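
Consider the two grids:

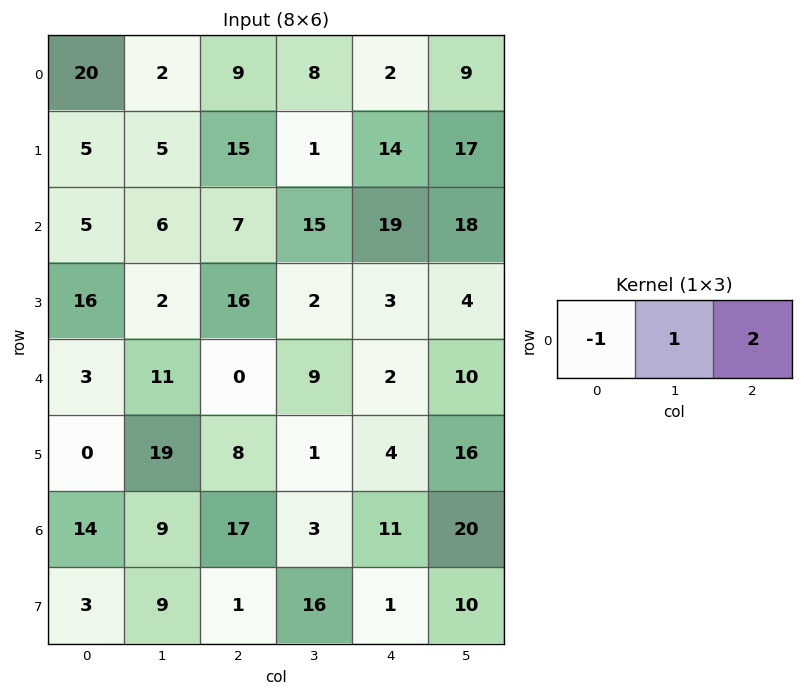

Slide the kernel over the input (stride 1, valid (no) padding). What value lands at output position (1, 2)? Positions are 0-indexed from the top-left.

14

The receptive field on the input at this output position is [15 1 14]. Elementwise product with the kernel and sum: 15·-1 + 1·1 + 14·2.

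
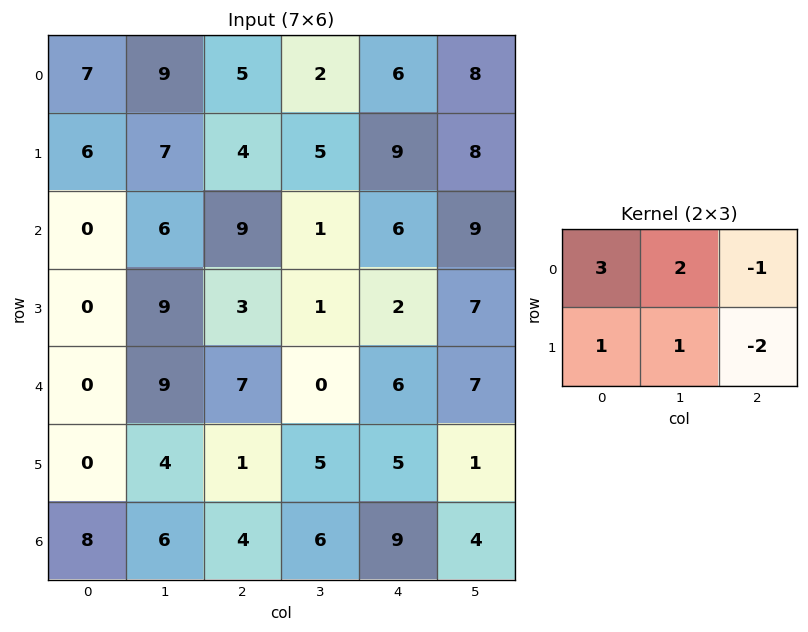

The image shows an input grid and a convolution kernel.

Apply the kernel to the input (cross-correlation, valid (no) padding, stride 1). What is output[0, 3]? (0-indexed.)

The receptive field on the input at this output position is [2 6 8 / 5 9 8]. Elementwise product with the kernel and sum: 2·3 + 6·2 + 8·-1 + 5·1 + 9·1 + 8·-2.

8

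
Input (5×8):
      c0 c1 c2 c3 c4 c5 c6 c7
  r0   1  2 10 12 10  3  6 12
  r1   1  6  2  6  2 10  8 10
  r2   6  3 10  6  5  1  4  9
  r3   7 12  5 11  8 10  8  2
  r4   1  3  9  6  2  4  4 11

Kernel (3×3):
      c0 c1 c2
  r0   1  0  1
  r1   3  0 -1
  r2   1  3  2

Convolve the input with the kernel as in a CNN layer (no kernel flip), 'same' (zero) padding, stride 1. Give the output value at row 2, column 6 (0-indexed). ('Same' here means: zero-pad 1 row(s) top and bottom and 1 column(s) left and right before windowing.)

The receptive field on the zero-padded input at this output position is [10 8 10 / 1 4 9 / 10 8 2]. Elementwise product with the kernel and sum: 10·1 + 10·1 + 1·3 + 9·-1 + 10·1 + 8·3 + 2·2.

52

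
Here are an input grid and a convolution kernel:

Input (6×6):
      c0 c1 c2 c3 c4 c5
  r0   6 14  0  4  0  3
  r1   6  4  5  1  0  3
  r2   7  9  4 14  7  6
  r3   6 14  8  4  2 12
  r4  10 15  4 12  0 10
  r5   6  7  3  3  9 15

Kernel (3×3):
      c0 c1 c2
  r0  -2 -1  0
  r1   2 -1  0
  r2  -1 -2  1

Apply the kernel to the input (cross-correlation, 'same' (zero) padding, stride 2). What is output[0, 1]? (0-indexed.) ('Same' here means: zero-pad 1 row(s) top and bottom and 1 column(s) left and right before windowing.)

15

The receptive field on the zero-padded input at this output position is [0 0 0 / 14 0 4 / 4 5 1]. Elementwise product with the kernel and sum: 0·-2 + 0·-1 + 14·2 + 0·-1 + 4·-1 + 5·-2 + 1·1.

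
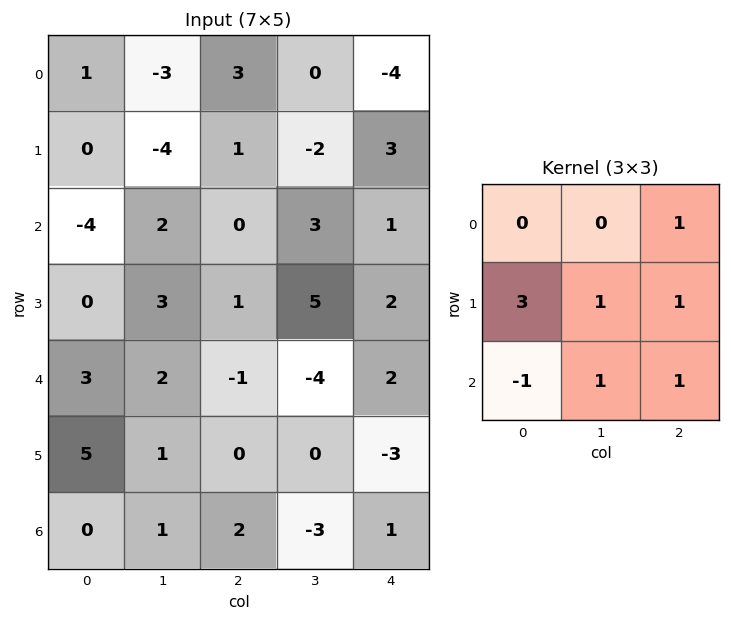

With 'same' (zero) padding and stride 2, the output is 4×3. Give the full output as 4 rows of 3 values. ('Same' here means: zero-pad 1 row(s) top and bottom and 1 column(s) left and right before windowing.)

Output[0,0]: The receptive field on the zero-padded input at this output position is [0 0 0 / 0 1 -3 / 0 0 -4]. Elementwise product with the kernel and sum: 0·1 + 0·3 + 1·1 + -3·1 + 0·-1 + 0·1 + -4·1.
Output[0,1]: The receptive field on the zero-padded input at this output position is [0 0 0 / -3 3 0 / -4 1 -2]. Elementwise product with the kernel and sum: 0·1 + -3·3 + 3·1 + 0·1 + -4·-1 + 1·1 + -2·1.

-6 -3 1
-3 10 7
14 5 -13
2 2 -8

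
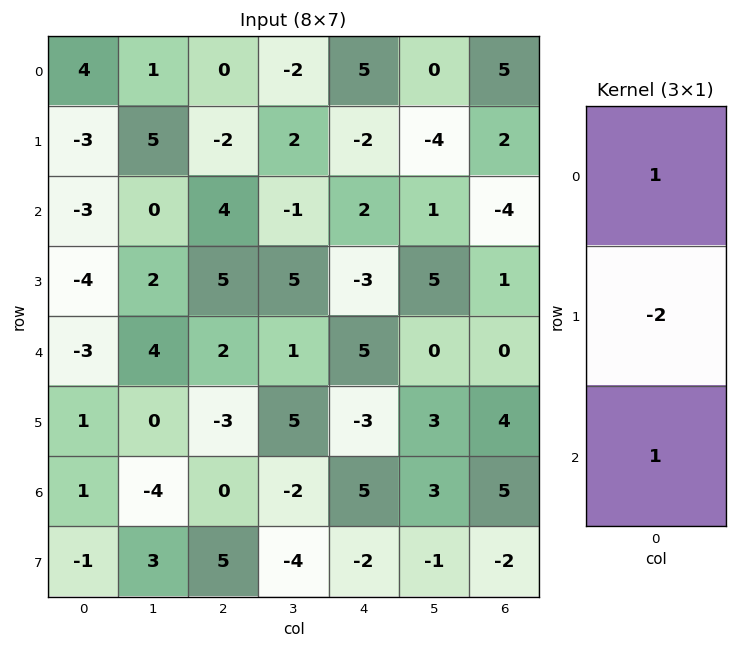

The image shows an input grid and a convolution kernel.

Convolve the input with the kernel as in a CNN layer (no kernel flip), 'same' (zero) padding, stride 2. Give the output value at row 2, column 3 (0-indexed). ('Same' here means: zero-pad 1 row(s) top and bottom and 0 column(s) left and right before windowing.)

5

The receptive field on the zero-padded input at this output position is [1 / 0 / 4]. Elementwise product with the kernel and sum: 1·1 + 0·-2 + 4·1.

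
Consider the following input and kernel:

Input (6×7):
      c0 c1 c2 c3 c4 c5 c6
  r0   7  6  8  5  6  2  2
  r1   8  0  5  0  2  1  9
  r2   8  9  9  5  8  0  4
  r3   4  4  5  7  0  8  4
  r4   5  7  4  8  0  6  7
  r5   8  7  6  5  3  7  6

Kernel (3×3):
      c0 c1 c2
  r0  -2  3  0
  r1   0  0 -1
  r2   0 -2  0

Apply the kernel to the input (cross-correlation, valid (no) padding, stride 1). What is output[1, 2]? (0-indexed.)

-32

The receptive field on the input at this output position is [5 0 2 / 9 5 8 / 5 7 0]. Elementwise product with the kernel and sum: 5·-2 + 0·3 + 8·-1 + 7·-2.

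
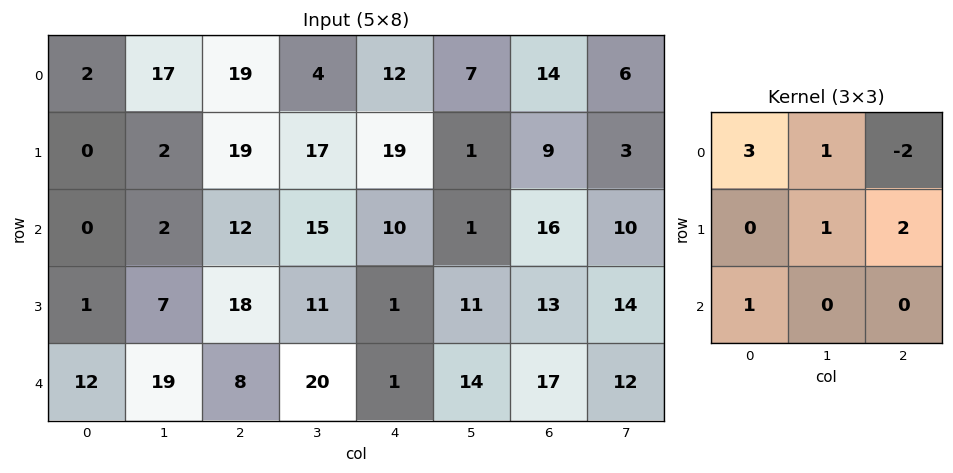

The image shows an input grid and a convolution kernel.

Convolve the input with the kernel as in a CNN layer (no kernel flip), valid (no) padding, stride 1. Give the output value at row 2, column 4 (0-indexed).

37

The receptive field on the input at this output position is [10 1 16 / 1 11 13 / 1 14 17]. Elementwise product with the kernel and sum: 10·3 + 1·1 + 16·-2 + 11·1 + 13·2 + 1·1.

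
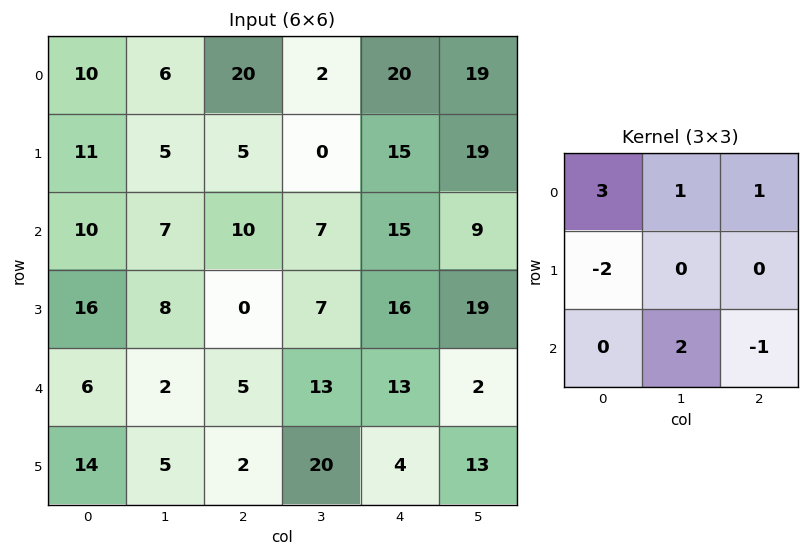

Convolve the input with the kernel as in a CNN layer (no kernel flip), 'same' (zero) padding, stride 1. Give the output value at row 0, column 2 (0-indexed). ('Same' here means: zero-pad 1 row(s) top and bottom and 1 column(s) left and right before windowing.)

-2

The receptive field on the zero-padded input at this output position is [0 0 0 / 6 20 2 / 5 5 0]. Elementwise product with the kernel and sum: 0·3 + 0·1 + 0·1 + 6·-2 + 5·2 + 0·-1.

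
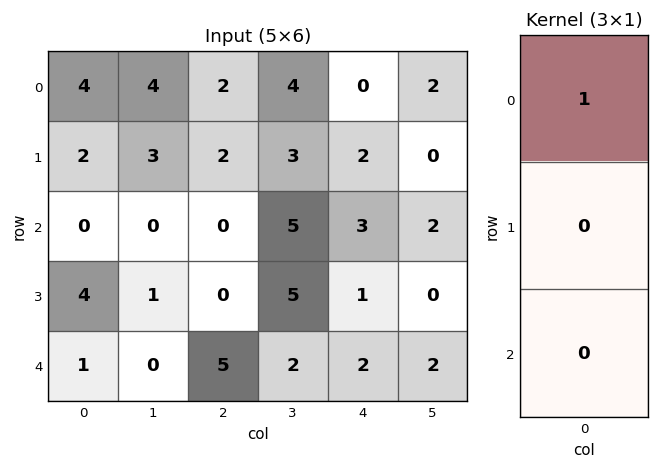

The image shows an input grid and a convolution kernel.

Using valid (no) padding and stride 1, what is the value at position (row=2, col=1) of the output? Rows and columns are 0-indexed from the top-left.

0

The receptive field on the input at this output position is [0 / 1 / 0]. Elementwise product with the kernel and sum: 0·1.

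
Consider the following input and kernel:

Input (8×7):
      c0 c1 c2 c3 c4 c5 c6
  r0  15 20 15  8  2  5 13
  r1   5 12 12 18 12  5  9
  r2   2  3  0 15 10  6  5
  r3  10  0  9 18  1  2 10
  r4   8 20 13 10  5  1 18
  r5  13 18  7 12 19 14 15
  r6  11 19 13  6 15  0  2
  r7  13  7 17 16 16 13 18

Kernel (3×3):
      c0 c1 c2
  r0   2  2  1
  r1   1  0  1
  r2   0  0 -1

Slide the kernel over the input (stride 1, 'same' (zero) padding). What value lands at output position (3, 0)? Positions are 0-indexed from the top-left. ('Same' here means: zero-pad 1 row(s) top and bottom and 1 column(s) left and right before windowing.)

-13

The receptive field on the zero-padded input at this output position is [0 2 3 / 0 10 0 / 0 8 20]. Elementwise product with the kernel and sum: 0·2 + 2·2 + 3·1 + 0·1 + 0·1 + 20·-1.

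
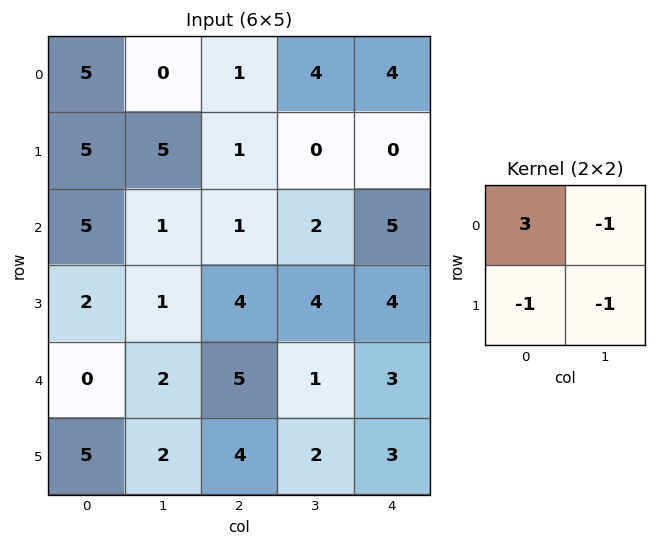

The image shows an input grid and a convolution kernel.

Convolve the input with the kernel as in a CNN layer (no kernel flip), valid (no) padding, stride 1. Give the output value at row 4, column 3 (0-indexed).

The receptive field on the input at this output position is [1 3 / 2 3]. Elementwise product with the kernel and sum: 1·3 + 3·-1 + 2·-1 + 3·-1.

-5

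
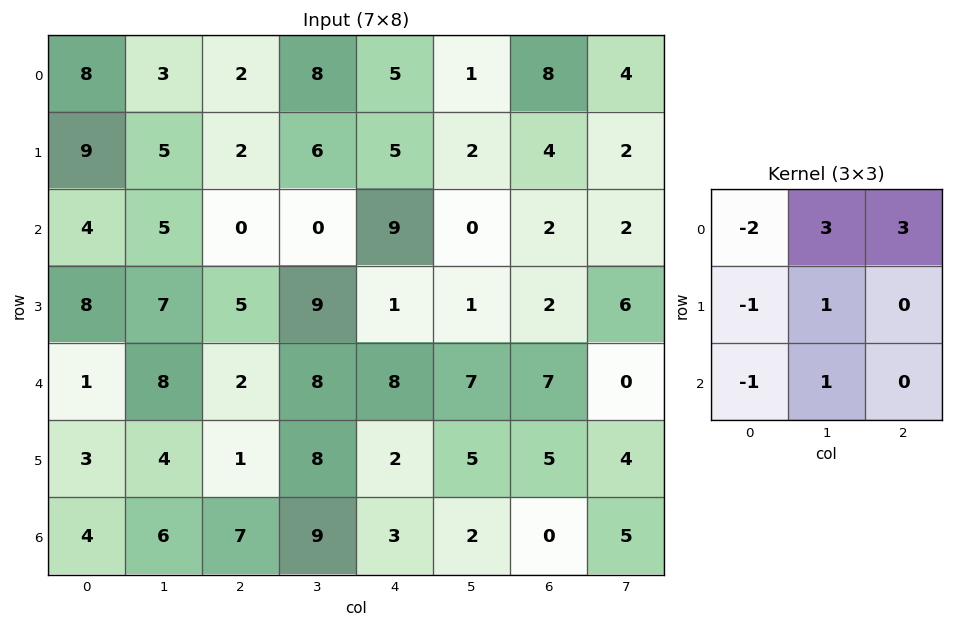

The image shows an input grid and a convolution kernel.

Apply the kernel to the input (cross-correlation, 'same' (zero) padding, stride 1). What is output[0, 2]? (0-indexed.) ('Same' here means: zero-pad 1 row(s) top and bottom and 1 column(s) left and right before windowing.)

The receptive field on the zero-padded input at this output position is [0 0 0 / 3 2 8 / 5 2 6]. Elementwise product with the kernel and sum: 0·-2 + 0·3 + 0·3 + 3·-1 + 2·1 + 5·-1 + 2·1.

-4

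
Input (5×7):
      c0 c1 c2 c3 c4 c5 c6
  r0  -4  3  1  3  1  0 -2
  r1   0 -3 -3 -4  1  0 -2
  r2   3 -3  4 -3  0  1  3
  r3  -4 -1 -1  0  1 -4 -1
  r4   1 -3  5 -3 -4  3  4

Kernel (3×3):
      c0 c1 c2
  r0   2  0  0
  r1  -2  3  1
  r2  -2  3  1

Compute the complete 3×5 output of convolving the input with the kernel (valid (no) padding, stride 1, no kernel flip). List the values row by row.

-31 14 -20 24 4
-7 8 -20 -2 -7
4 11 -12 -10 6

Output[0,0]: The receptive field on the input at this output position is [-4 3 1 / 0 -3 -3 / 3 -3 4]. Elementwise product with the kernel and sum: -4·2 + 0·-2 + -3·3 + -3·1 + 3·-2 + -3·3 + 4·1.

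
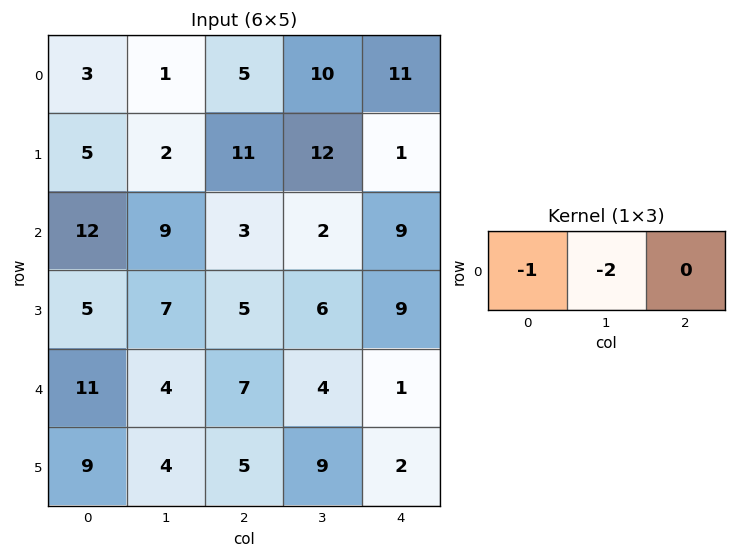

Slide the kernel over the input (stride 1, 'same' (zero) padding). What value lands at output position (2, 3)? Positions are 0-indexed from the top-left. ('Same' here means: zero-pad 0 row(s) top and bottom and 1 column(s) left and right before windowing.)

The receptive field on the zero-padded input at this output position is [3 2 9]. Elementwise product with the kernel and sum: 3·-1 + 2·-2.

-7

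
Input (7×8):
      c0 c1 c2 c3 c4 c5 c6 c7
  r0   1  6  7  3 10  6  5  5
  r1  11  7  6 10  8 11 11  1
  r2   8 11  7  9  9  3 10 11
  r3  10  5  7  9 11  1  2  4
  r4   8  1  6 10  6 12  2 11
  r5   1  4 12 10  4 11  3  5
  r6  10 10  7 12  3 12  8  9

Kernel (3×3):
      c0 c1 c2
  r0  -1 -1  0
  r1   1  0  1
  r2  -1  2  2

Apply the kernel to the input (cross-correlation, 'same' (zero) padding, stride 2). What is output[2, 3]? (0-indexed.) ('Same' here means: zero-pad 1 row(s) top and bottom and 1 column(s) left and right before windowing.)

The receptive field on the zero-padded input at this output position is [1 2 4 / 12 2 11 / 11 3 5]. Elementwise product with the kernel and sum: 1·-1 + 2·-1 + 12·1 + 11·1 + 11·-1 + 3·2 + 5·2.

25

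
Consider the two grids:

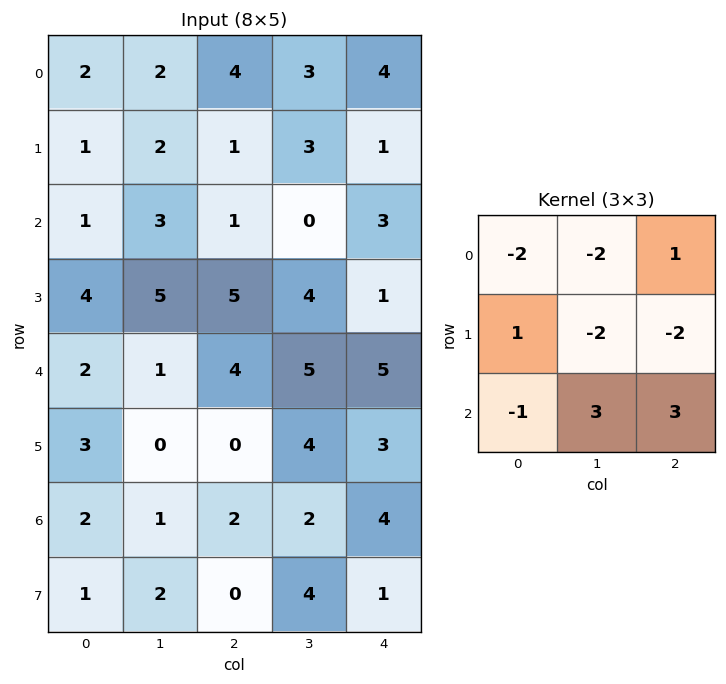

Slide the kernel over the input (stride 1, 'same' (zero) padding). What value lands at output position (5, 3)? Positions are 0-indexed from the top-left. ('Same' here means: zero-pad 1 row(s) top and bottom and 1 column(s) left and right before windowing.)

The receptive field on the zero-padded input at this output position is [4 5 5 / 0 4 3 / 2 2 4]. Elementwise product with the kernel and sum: 4·-2 + 5·-2 + 5·1 + 0·1 + 4·-2 + 3·-2 + 2·-1 + 2·3 + 4·3.

-11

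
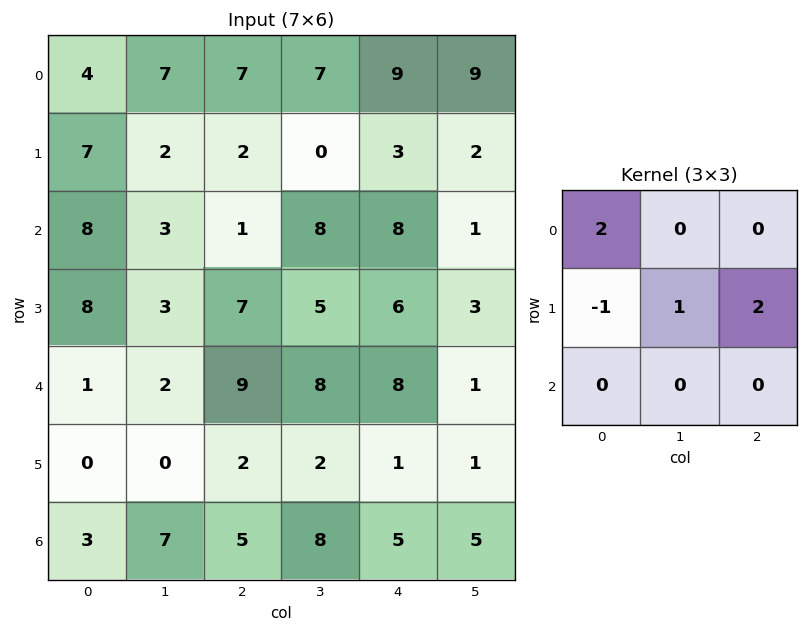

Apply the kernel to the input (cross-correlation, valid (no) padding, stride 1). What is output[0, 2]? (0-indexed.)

18

The receptive field on the input at this output position is [7 7 9 / 2 0 3 / 1 8 8]. Elementwise product with the kernel and sum: 7·2 + 2·-1 + 0·1 + 3·2.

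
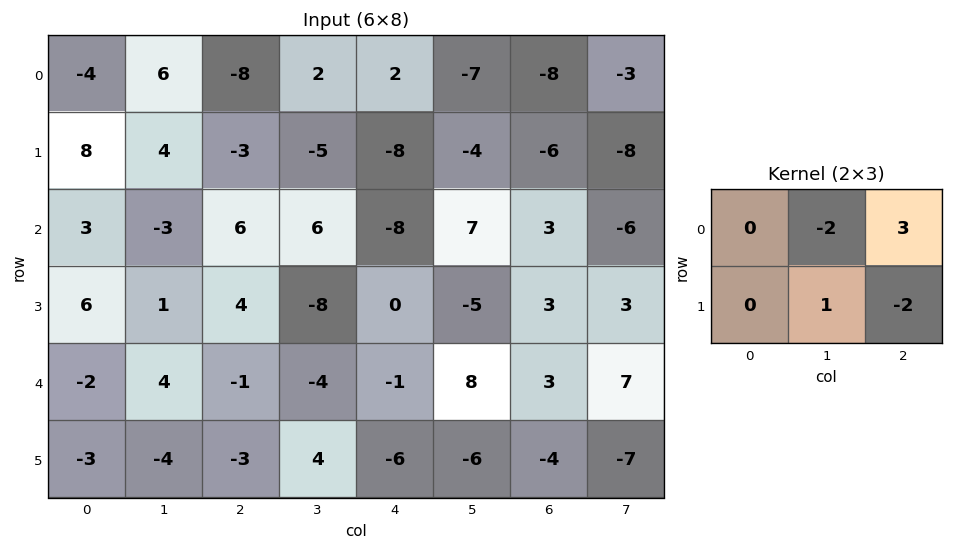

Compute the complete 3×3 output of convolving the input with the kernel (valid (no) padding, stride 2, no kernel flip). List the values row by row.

-26 13 -2
17 -44 -16
-9 21 -5

Output[0,0]: The receptive field on the input at this output position is [-4 6 -8 / 8 4 -3]. Elementwise product with the kernel and sum: 6·-2 + -8·3 + 4·1 + -3·-2.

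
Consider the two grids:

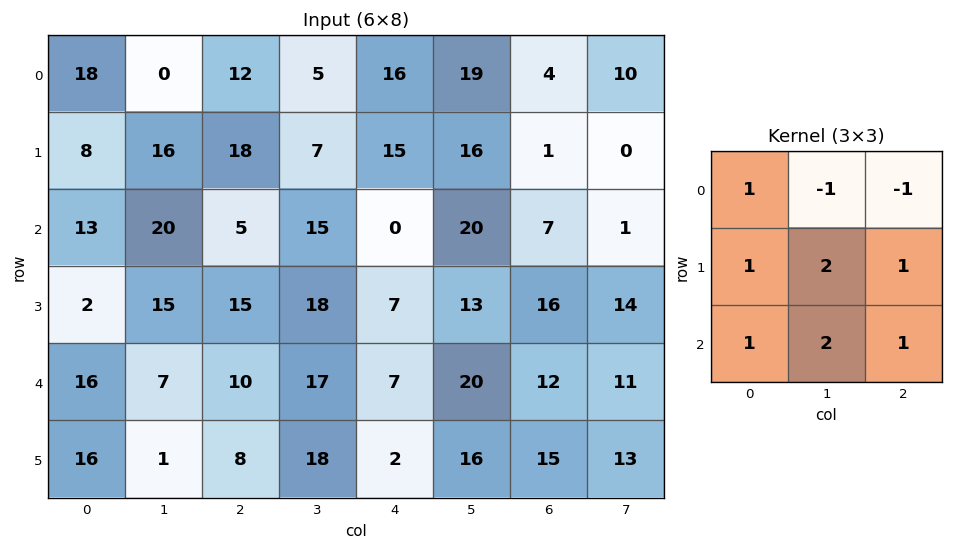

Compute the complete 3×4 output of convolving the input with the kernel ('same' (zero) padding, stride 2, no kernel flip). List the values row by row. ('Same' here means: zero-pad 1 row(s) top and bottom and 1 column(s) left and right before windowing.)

Output[0,0]: The receptive field on the zero-padded input at this output position is [0 0 0 / 0 18 0 / 0 8 16]. Elementwise product with the kernel and sum: 0·1 + 0·-1 + 0·-1 + 0·1 + 18·2 + 0·1 + 0·1 + 8·2 + 16·1.

68 88 109 55
41 99 56 109
55 61 87 97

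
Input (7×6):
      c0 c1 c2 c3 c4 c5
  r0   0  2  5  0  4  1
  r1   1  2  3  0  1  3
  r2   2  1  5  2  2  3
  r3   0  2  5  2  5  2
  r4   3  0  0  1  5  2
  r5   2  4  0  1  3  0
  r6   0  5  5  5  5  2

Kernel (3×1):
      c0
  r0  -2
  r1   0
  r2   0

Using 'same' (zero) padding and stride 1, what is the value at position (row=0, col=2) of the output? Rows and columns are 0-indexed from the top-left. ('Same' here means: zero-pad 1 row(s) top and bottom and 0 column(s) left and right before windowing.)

The receptive field on the zero-padded input at this output position is [0 / 5 / 3]. Elementwise product with the kernel and sum: 0·-2.

0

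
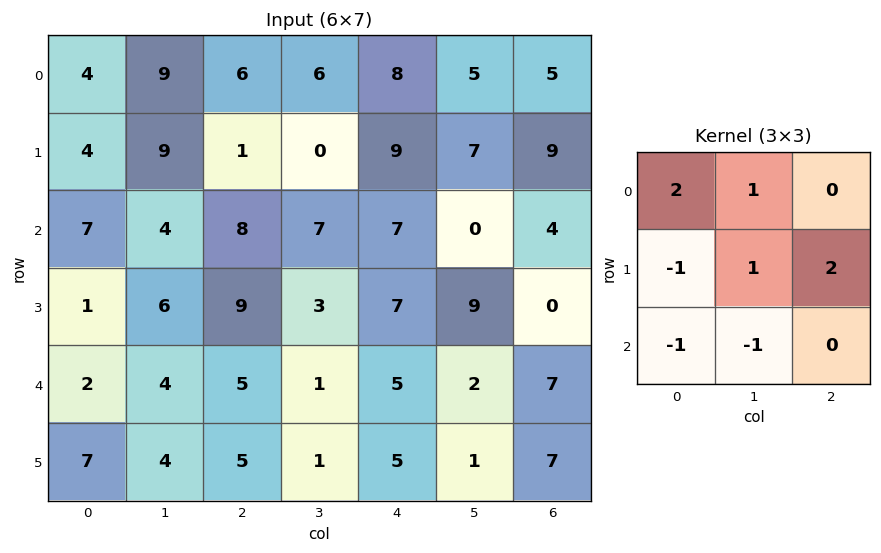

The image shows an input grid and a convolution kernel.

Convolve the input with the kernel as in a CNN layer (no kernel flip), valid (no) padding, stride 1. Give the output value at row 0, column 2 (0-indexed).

20

The receptive field on the input at this output position is [6 6 8 / 1 0 9 / 8 7 7]. Elementwise product with the kernel and sum: 6·2 + 6·1 + 1·-1 + 0·1 + 9·2 + 8·-1 + 7·-1.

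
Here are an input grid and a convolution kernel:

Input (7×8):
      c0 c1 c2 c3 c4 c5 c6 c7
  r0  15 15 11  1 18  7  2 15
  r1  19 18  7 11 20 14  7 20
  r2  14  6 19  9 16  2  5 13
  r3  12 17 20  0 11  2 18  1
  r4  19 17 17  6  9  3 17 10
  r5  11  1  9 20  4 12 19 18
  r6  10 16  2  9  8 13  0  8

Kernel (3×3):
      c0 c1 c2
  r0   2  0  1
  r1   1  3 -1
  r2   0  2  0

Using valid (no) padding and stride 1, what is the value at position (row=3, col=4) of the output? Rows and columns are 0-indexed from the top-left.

The receptive field on the input at this output position is [11 2 18 / 9 3 17 / 4 12 19]. Elementwise product with the kernel and sum: 11·2 + 18·1 + 9·1 + 3·3 + 17·-1 + 12·2.

65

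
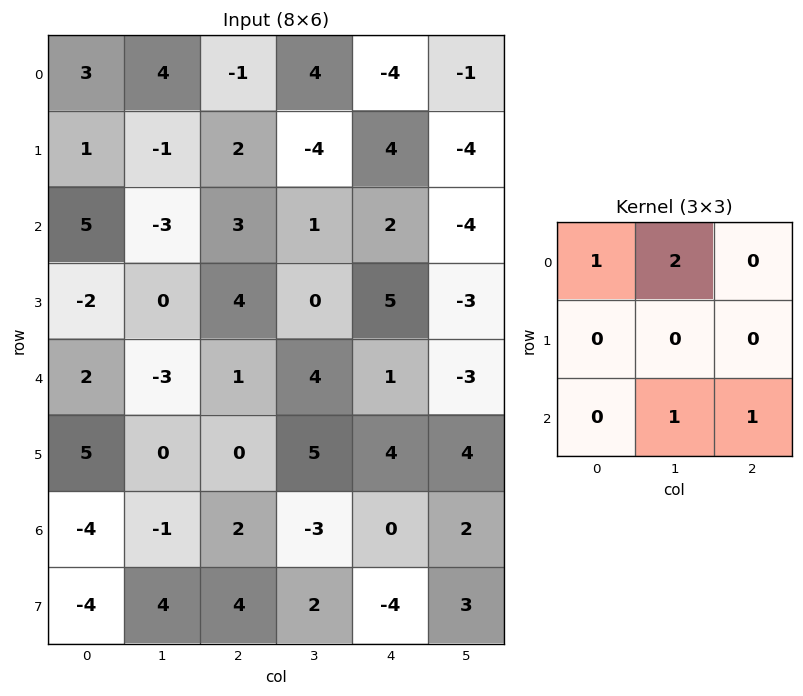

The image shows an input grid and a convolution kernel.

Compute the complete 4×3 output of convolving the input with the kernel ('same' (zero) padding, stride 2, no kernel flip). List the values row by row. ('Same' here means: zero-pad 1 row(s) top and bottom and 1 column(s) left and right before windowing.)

Output[0,0]: The receptive field on the zero-padded input at this output position is [0 0 0 / 0 3 4 / 0 1 -1]. Elementwise product with the kernel and sum: 0·1 + 0·2 + 1·1 + -1·1.

0 -2 0
0 7 6
1 13 18
10 6 12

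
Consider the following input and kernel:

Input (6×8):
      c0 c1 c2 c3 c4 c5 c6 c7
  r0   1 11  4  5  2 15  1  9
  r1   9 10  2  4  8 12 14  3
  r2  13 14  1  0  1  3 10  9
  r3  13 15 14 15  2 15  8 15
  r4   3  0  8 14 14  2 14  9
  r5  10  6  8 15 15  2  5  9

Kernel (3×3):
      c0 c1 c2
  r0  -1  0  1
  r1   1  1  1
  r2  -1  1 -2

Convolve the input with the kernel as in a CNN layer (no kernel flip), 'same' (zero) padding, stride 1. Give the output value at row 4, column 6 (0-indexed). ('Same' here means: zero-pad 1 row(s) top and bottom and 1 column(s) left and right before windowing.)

The receptive field on the zero-padded input at this output position is [15 8 15 / 2 14 9 / 2 5 9]. Elementwise product with the kernel and sum: 15·-1 + 15·1 + 2·1 + 14·1 + 9·1 + 2·-1 + 5·1 + 9·-2.

10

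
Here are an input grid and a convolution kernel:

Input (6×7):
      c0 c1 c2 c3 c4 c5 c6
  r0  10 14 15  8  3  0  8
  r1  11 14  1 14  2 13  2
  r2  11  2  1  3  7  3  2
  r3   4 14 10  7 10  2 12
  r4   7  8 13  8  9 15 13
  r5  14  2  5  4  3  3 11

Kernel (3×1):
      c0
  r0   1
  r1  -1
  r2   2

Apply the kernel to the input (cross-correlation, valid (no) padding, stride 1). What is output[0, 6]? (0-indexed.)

The receptive field on the input at this output position is [8 / 2 / 2]. Elementwise product with the kernel and sum: 8·1 + 2·-1 + 2·2.

10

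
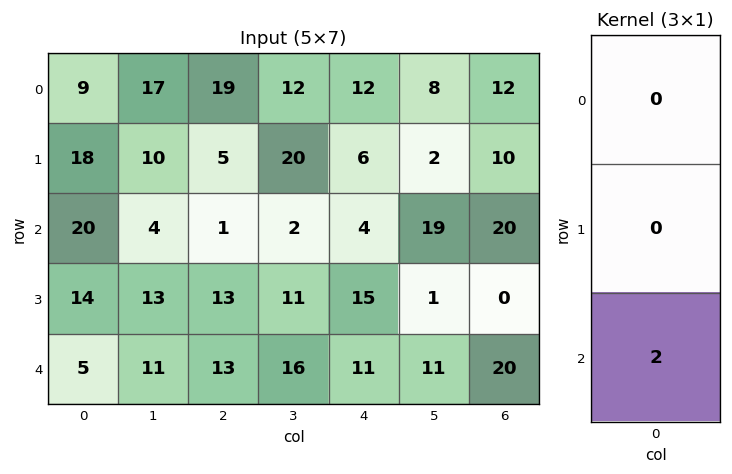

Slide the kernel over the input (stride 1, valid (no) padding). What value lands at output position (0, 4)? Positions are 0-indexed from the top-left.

8

The receptive field on the input at this output position is [12 / 6 / 4]. Elementwise product with the kernel and sum: 4·2.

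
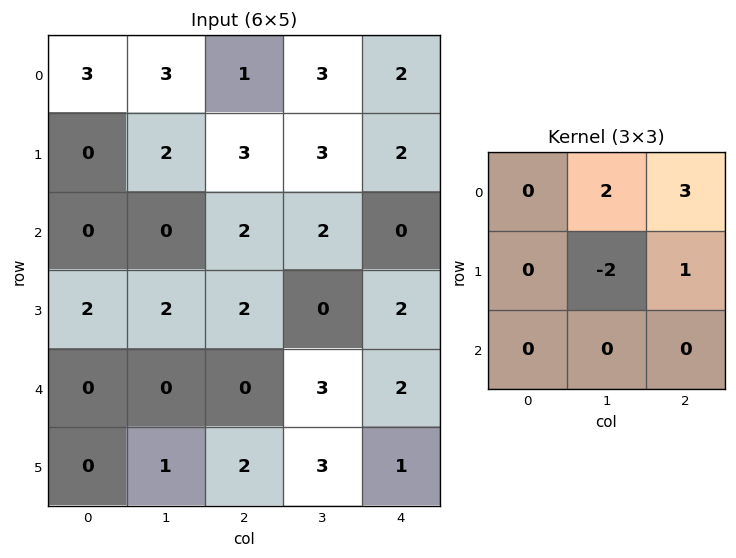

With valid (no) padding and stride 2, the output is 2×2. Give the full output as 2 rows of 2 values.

8 8
4 6

Output[0,0]: The receptive field on the input at this output position is [3 3 1 / 0 2 3 / 0 0 2]. Elementwise product with the kernel and sum: 3·2 + 1·3 + 2·-2 + 3·1.
Output[0,1]: The receptive field on the input at this output position is [1 3 2 / 3 3 2 / 2 2 0]. Elementwise product with the kernel and sum: 3·2 + 2·3 + 3·-2 + 2·1.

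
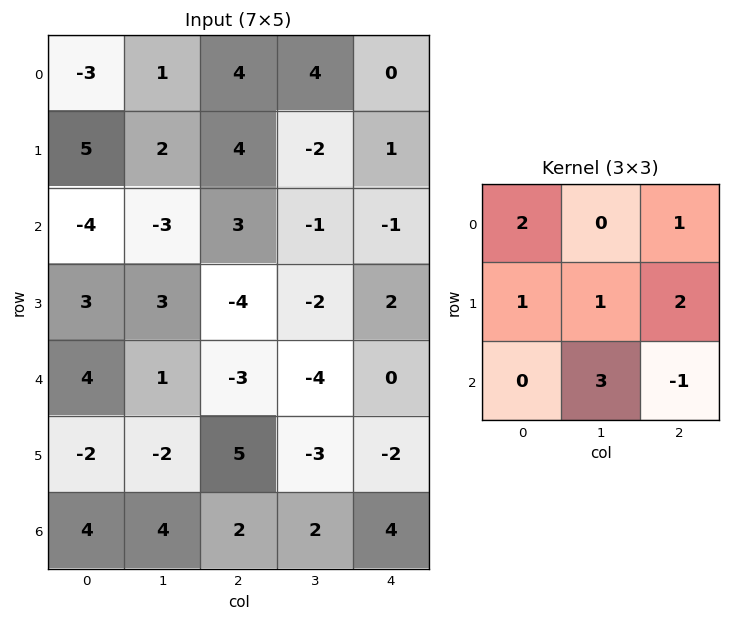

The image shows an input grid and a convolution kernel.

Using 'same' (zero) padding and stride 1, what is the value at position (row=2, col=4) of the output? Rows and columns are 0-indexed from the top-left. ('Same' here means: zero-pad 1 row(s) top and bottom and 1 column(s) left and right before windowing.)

The receptive field on the zero-padded input at this output position is [-2 1 0 / -1 -1 0 / -2 2 0]. Elementwise product with the kernel and sum: -2·2 + 0·1 + -1·1 + -1·1 + 0·2 + 2·3 + 0·-1.

0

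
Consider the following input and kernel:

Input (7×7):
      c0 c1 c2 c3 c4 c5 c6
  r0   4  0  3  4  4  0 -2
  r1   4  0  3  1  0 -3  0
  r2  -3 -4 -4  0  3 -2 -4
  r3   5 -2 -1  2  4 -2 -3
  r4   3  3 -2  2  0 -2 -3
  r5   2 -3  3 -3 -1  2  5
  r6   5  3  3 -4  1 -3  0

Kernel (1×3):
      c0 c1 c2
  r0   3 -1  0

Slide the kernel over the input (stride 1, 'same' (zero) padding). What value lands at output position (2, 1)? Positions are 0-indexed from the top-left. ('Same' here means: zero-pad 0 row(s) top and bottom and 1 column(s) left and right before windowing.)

-5

The receptive field on the zero-padded input at this output position is [-3 -4 -4]. Elementwise product with the kernel and sum: -3·3 + -4·-1.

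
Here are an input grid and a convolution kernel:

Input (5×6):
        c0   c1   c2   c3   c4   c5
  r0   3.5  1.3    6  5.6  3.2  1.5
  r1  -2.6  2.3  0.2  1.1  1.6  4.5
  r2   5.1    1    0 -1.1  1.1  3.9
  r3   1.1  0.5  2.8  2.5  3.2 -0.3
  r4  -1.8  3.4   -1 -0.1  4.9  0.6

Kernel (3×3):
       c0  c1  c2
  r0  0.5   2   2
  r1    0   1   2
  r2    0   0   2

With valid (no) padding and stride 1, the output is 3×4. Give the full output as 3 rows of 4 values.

Output[0,0]: The receptive field on the input at this output position is [3.5 1.3 6 / -2.6 2.3 0.2 / 5.1 1 0]. Elementwise product with the kernel and sum: 3.5·0.5 + 1.3·2 + 6·2 + 2.3·1 + 0.2·2 + 0·2.

19.05 24.05 27.1 30.6
10.3 6.55 13 21.05
8.65 5.9 18.7 13.25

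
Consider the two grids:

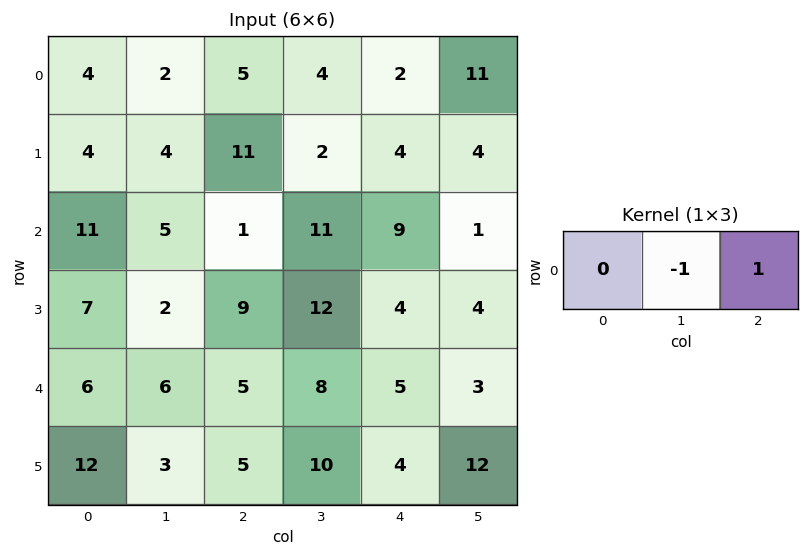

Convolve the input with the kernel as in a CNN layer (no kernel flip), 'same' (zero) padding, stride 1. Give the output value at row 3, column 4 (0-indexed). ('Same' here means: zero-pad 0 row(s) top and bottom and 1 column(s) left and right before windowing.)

The receptive field on the zero-padded input at this output position is [12 4 4]. Elementwise product with the kernel and sum: 4·-1 + 4·1.

0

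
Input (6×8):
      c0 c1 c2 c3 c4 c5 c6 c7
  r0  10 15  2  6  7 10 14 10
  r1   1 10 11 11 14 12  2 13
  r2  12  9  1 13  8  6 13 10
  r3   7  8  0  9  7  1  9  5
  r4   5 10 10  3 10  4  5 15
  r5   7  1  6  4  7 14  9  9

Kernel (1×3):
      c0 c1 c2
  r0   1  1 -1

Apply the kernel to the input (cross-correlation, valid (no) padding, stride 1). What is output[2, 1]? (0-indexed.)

The receptive field on the input at this output position is [9 1 13]. Elementwise product with the kernel and sum: 9·1 + 1·1 + 13·-1.

-3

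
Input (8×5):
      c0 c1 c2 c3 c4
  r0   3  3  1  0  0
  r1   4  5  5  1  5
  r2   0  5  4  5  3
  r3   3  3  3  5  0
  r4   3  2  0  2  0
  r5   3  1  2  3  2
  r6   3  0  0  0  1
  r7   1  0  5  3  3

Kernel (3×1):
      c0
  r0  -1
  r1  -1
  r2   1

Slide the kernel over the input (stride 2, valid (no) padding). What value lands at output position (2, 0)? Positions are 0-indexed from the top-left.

The receptive field on the input at this output position is [3 / 3 / 3]. Elementwise product with the kernel and sum: 3·-1 + 3·-1 + 3·1.

-3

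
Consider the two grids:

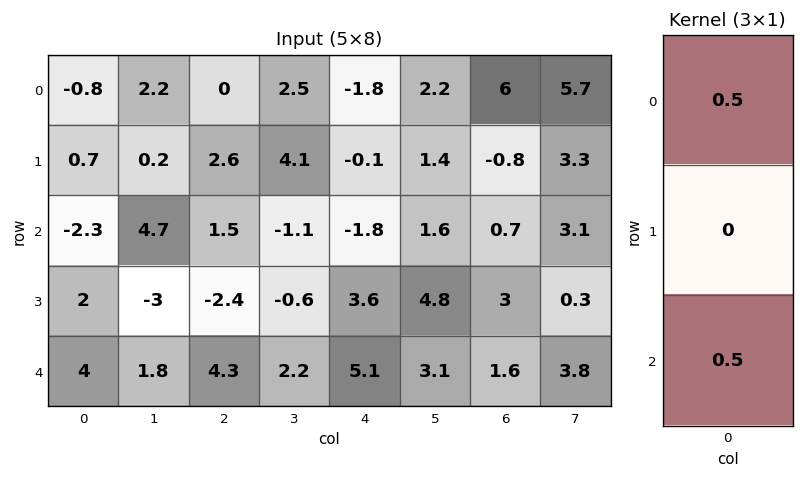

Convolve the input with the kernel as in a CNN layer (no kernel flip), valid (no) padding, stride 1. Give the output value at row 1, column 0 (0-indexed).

The receptive field on the input at this output position is [0.7 / -2.3 / 2]. Elementwise product with the kernel and sum: 0.7·0.5 + 2·0.5.

1.35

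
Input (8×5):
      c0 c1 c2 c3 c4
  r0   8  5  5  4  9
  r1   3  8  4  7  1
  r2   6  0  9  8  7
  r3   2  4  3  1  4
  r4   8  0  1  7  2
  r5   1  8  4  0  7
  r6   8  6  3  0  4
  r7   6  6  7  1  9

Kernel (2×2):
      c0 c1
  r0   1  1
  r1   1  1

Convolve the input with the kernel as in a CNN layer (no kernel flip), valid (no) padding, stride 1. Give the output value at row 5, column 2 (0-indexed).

7

The receptive field on the input at this output position is [4 0 / 3 0]. Elementwise product with the kernel and sum: 4·1 + 0·1 + 3·1 + 0·1.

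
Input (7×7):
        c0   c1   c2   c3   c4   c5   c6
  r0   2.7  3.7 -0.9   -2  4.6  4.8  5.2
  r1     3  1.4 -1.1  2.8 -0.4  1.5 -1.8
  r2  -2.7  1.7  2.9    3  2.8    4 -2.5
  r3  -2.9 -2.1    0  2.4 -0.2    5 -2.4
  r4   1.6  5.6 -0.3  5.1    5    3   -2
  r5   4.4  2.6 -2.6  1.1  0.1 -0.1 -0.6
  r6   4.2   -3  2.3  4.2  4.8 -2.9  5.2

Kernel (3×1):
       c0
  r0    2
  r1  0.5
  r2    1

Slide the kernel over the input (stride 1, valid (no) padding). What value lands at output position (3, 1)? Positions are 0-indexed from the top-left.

The receptive field on the input at this output position is [-2.1 / 5.6 / 2.6]. Elementwise product with the kernel and sum: -2.1·2 + 5.6·0.5 + 2.6·1.

1.2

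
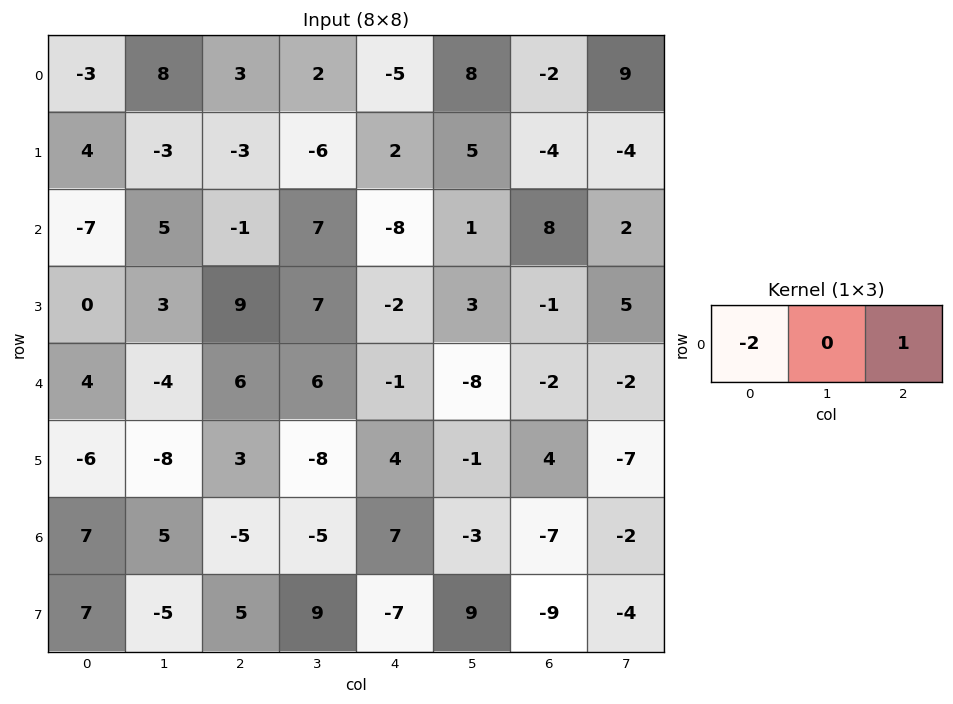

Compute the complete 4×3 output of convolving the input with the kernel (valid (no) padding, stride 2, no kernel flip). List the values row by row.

9 -11 8
13 -6 24
-2 -13 0
-19 17 -21

Output[0,0]: The receptive field on the input at this output position is [-3 8 3]. Elementwise product with the kernel and sum: -3·-2 + 3·1.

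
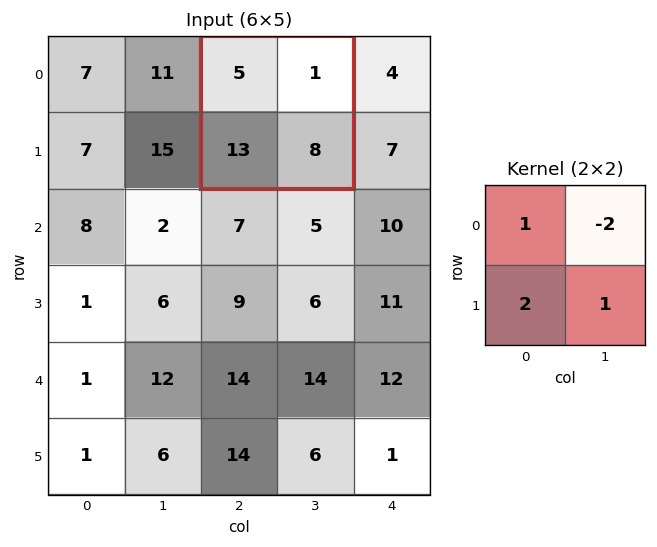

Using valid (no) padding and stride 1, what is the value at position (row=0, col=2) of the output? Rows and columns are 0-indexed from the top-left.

The receptive field on the input at this output position is [5 1 / 13 8]. Elementwise product with the kernel and sum: 5·1 + 1·-2 + 13·2 + 8·1.

37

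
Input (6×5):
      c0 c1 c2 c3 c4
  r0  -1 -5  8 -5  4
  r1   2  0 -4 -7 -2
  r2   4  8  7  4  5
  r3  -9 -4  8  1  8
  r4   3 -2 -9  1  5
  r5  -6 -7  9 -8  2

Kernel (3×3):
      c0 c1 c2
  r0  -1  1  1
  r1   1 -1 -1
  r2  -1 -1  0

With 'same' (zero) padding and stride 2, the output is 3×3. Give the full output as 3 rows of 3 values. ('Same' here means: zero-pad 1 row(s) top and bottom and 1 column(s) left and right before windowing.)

4 -4 0
-1 -18 -5
-8 17 9

Output[0,0]: The receptive field on the zero-padded input at this output position is [0 0 0 / 0 -1 -5 / 0 2 0]. Elementwise product with the kernel and sum: 0·-1 + 0·1 + 0·1 + 0·1 + -1·-1 + -5·-1 + 0·-1 + 2·-1.
Output[0,1]: The receptive field on the zero-padded input at this output position is [0 0 0 / -5 8 -5 / 0 -4 -7]. Elementwise product with the kernel and sum: 0·-1 + 0·1 + 0·1 + -5·1 + 8·-1 + -5·-1 + 0·-1 + -4·-1.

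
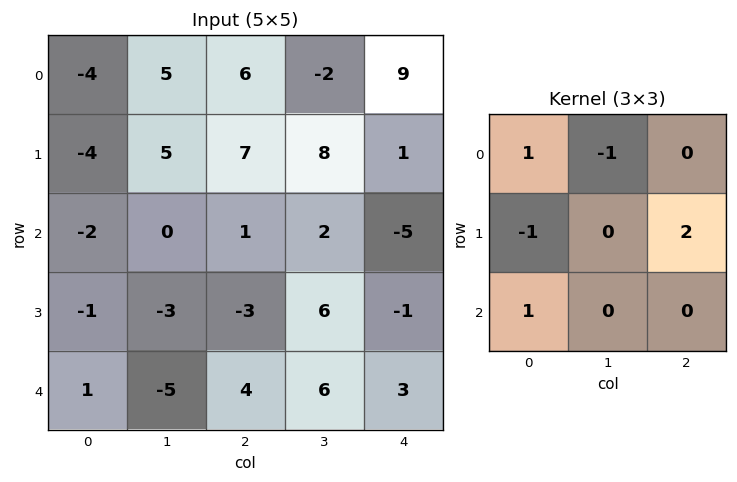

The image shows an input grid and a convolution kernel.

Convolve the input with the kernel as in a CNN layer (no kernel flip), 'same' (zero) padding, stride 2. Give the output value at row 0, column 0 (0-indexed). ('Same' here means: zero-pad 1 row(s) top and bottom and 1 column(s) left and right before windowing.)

The receptive field on the zero-padded input at this output position is [0 0 0 / 0 -4 5 / 0 -4 5]. Elementwise product with the kernel and sum: 0·1 + 0·-1 + 0·-1 + 5·2 + 0·1.

10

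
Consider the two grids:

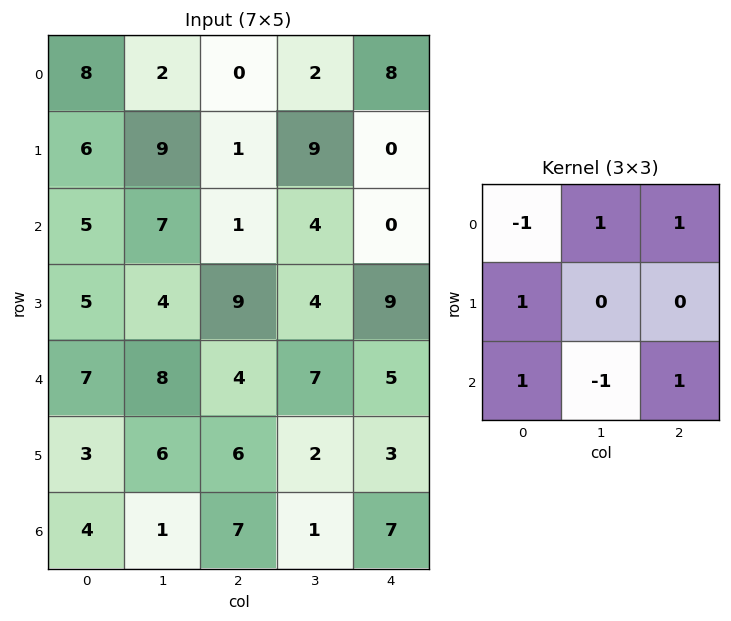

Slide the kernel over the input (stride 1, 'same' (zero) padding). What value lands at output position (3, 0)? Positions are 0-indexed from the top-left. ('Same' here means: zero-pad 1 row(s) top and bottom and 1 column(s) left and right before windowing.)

The receptive field on the zero-padded input at this output position is [0 5 7 / 0 5 4 / 0 7 8]. Elementwise product with the kernel and sum: 0·-1 + 5·1 + 7·1 + 0·1 + 0·1 + 7·-1 + 8·1.

13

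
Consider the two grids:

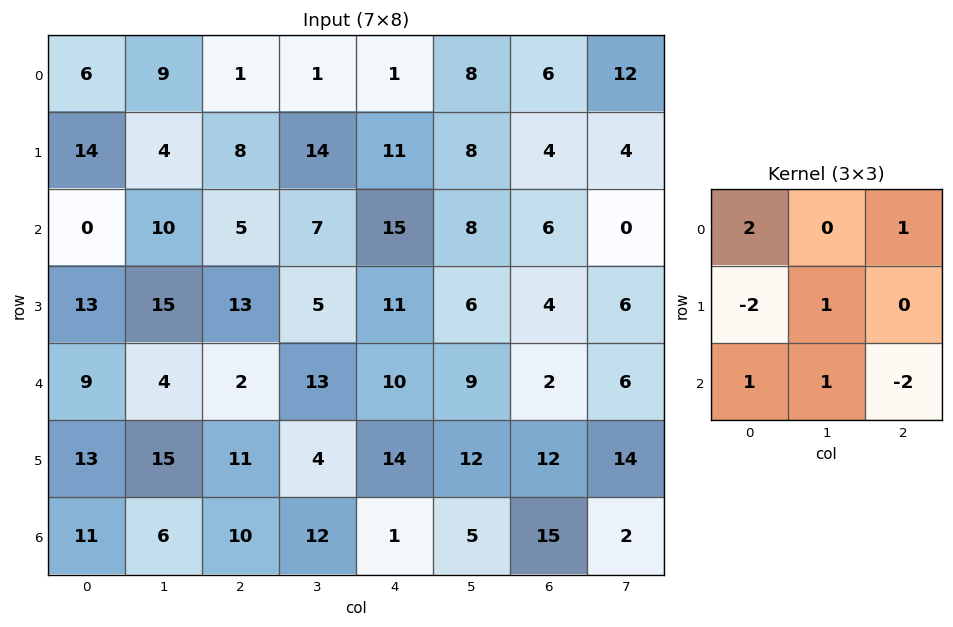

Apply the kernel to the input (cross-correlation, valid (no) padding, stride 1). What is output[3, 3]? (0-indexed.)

-6

The receptive field on the input at this output position is [5 11 6 / 13 10 9 / 4 14 12]. Elementwise product with the kernel and sum: 5·2 + 6·1 + 13·-2 + 10·1 + 4·1 + 14·1 + 12·-2.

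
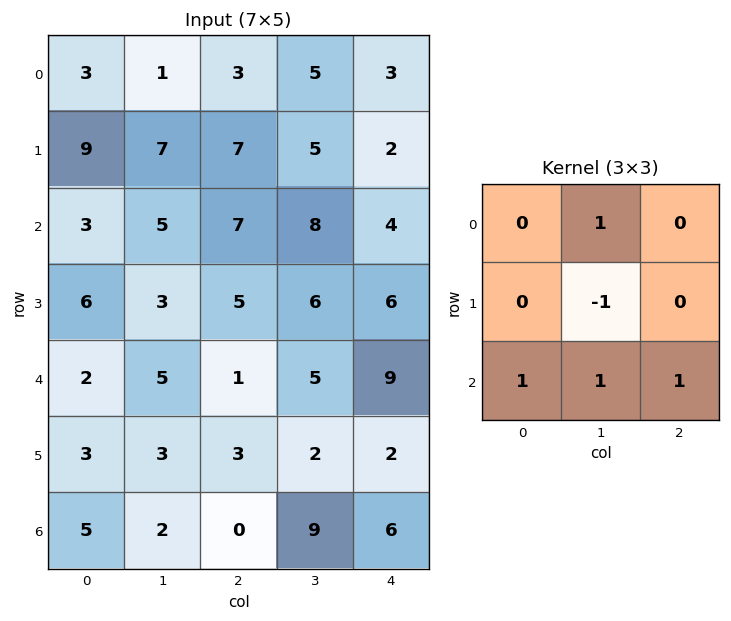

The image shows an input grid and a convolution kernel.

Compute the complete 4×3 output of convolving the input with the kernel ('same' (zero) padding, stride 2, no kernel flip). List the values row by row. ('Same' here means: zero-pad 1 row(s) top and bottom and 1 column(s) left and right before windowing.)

13 16 4
15 14 10
10 12 1
-2 3 -4

Output[0,0]: The receptive field on the zero-padded input at this output position is [0 0 0 / 0 3 1 / 0 9 7]. Elementwise product with the kernel and sum: 0·1 + 3·-1 + 0·1 + 9·1 + 7·1.
Output[0,1]: The receptive field on the zero-padded input at this output position is [0 0 0 / 1 3 5 / 7 7 5]. Elementwise product with the kernel and sum: 0·1 + 3·-1 + 7·1 + 7·1 + 5·1.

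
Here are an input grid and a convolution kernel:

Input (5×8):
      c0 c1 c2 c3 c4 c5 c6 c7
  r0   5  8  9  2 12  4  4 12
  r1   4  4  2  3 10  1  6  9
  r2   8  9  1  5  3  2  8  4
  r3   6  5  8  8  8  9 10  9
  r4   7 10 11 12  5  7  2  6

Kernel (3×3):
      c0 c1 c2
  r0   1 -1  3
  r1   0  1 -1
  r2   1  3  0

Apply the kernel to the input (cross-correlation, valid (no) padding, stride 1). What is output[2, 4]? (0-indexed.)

The receptive field on the input at this output position is [3 2 8 / 8 9 10 / 5 7 2]. Elementwise product with the kernel and sum: 3·1 + 2·-1 + 8·3 + 9·1 + 10·-1 + 5·1 + 7·3.

50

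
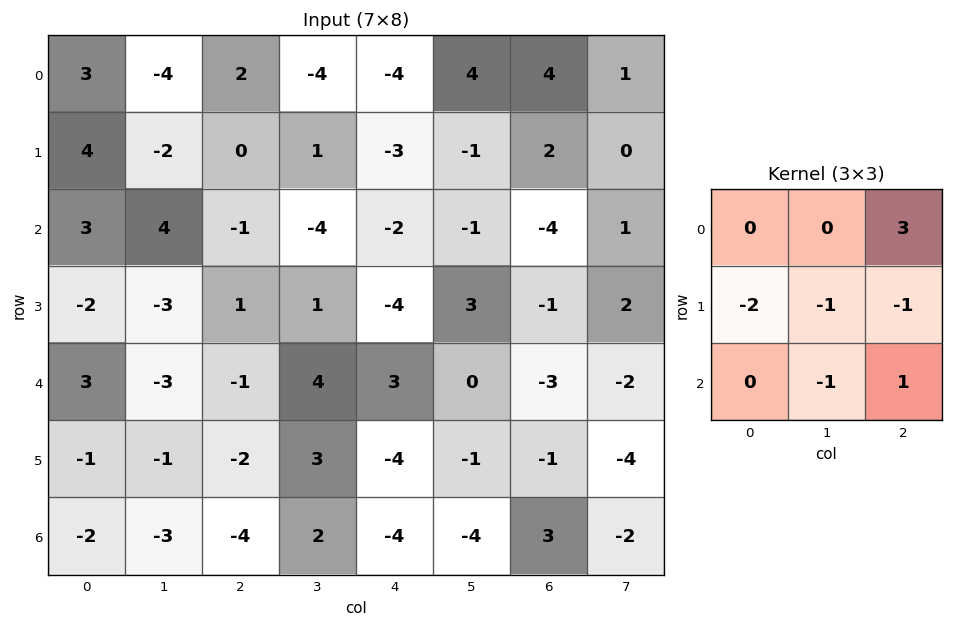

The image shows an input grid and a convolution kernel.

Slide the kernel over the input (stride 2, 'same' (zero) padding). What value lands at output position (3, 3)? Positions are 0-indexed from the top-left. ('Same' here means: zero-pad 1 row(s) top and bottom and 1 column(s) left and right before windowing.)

-5

The receptive field on the zero-padded input at this output position is [-1 -1 -4 / -4 3 -2 / 0 0 0]. Elementwise product with the kernel and sum: -4·3 + -4·-2 + 3·-1 + -2·-1 + 0·-1 + 0·1.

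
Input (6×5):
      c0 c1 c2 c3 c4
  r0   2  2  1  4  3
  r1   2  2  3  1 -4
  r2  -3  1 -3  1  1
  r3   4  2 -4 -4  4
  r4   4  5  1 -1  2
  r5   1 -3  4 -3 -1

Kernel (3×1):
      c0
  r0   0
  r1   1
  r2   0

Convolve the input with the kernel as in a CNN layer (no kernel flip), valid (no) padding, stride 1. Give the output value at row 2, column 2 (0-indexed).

-4

The receptive field on the input at this output position is [-3 / -4 / 1]. Elementwise product with the kernel and sum: -4·1.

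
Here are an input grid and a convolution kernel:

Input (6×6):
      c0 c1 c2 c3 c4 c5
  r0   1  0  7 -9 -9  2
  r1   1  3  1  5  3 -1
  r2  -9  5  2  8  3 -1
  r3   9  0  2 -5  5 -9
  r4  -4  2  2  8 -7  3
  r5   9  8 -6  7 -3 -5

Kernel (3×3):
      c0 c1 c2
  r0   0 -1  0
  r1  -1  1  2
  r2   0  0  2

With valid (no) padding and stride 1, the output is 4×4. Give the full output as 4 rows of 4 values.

Output[0,0]: The receptive field on the input at this output position is [1 0 7 / 1 3 1 / -9 5 2]. Elementwise product with the kernel and sum: 0·-1 + 1·-1 + 3·1 + 1·2 + 2·2.
Output[0,1]: The receptive field on the input at this output position is [0 7 -9 / 3 1 5 / 5 2 8]. Elementwise product with the kernel and sum: 7·-1 + 3·-1 + 1·1 + 5·2 + 8·2.

8 17 25 3
19 2 17 -28
-6 6 -19 -5
-2 28 -9 -24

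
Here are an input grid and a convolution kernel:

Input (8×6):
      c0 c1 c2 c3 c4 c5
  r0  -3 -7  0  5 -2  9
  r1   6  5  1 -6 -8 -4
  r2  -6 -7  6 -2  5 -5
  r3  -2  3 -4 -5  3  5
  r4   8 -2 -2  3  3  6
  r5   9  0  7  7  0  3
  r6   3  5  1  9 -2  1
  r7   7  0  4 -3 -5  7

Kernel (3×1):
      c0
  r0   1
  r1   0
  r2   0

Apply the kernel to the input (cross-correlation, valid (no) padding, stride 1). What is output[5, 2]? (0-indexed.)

The receptive field on the input at this output position is [7 / 1 / 4]. Elementwise product with the kernel and sum: 7·1.

7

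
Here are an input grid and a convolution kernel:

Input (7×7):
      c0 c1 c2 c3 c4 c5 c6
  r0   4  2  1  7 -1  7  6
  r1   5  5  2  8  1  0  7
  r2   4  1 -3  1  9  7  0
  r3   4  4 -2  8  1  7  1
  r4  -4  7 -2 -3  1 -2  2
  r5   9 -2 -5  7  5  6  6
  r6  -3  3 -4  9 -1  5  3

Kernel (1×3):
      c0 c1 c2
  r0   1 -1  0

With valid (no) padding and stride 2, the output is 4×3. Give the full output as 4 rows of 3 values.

2 -6 -8
3 -4 2
-11 1 3
-6 -13 -6

Output[0,0]: The receptive field on the input at this output position is [4 2 1]. Elementwise product with the kernel and sum: 4·1 + 2·-1.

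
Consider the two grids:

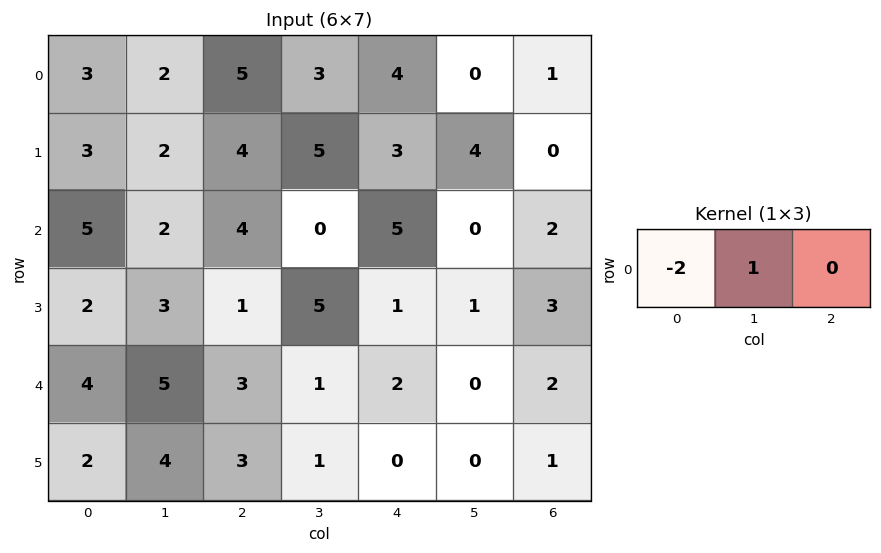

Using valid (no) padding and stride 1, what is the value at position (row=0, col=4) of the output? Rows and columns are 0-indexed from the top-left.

-8

The receptive field on the input at this output position is [4 0 1]. Elementwise product with the kernel and sum: 4·-2 + 0·1.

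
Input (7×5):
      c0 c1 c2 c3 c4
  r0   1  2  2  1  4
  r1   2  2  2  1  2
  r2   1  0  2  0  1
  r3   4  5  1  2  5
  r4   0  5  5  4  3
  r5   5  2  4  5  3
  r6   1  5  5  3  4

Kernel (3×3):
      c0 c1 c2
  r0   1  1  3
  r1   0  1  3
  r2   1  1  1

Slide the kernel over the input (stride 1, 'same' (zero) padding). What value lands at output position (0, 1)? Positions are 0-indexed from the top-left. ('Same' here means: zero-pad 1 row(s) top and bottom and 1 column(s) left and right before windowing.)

The receptive field on the zero-padded input at this output position is [0 0 0 / 1 2 2 / 2 2 2]. Elementwise product with the kernel and sum: 0·1 + 0·1 + 0·3 + 2·1 + 2·3 + 2·1 + 2·1 + 2·1.

14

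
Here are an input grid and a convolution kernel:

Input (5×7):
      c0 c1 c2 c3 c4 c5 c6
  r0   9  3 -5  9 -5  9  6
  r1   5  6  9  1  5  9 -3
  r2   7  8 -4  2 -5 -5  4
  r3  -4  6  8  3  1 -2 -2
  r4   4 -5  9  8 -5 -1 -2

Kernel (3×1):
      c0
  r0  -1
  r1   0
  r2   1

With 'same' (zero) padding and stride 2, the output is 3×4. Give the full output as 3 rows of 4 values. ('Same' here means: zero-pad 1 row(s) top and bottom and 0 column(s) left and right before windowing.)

Output[0,0]: The receptive field on the zero-padded input at this output position is [0 / 9 / 5]. Elementwise product with the kernel and sum: 0·-1 + 5·1.

5 9 5 -3
-9 -1 -4 1
4 -8 -1 2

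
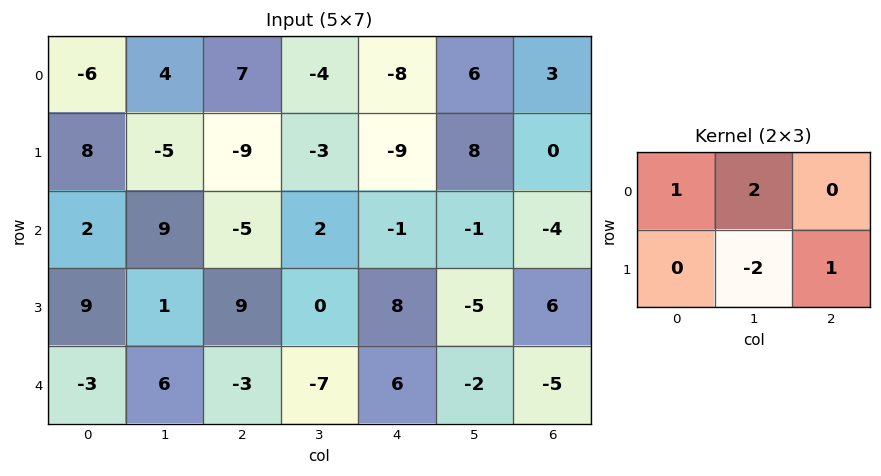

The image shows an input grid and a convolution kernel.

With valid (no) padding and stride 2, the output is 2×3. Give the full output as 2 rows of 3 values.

Output[0,0]: The receptive field on the input at this output position is [-6 4 7 / 8 -5 -9]. Elementwise product with the kernel and sum: -6·1 + 4·2 + -5·-2 + -9·1.

3 -4 -12
27 7 13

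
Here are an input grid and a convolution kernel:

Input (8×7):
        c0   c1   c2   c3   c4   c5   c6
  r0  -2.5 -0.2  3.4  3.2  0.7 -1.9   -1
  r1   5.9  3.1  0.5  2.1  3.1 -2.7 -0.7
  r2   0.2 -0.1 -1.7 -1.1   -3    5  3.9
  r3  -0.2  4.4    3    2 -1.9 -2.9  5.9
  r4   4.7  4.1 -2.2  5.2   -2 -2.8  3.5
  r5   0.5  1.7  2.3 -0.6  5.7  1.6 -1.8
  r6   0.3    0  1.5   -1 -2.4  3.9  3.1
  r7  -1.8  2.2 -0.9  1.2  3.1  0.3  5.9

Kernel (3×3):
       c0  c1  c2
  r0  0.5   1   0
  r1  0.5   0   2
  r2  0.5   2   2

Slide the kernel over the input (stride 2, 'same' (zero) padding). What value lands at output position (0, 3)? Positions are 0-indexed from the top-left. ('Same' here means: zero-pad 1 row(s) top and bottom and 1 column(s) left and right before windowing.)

-3.7

The receptive field on the zero-padded input at this output position is [0 0 0 / -1.9 -1 0 / -2.7 -0.7 0]. Elementwise product with the kernel and sum: 0·0.5 + 0·1 + -1.9·0.5 + 0·2 + -2.7·0.5 + -0.7·2 + 0·2.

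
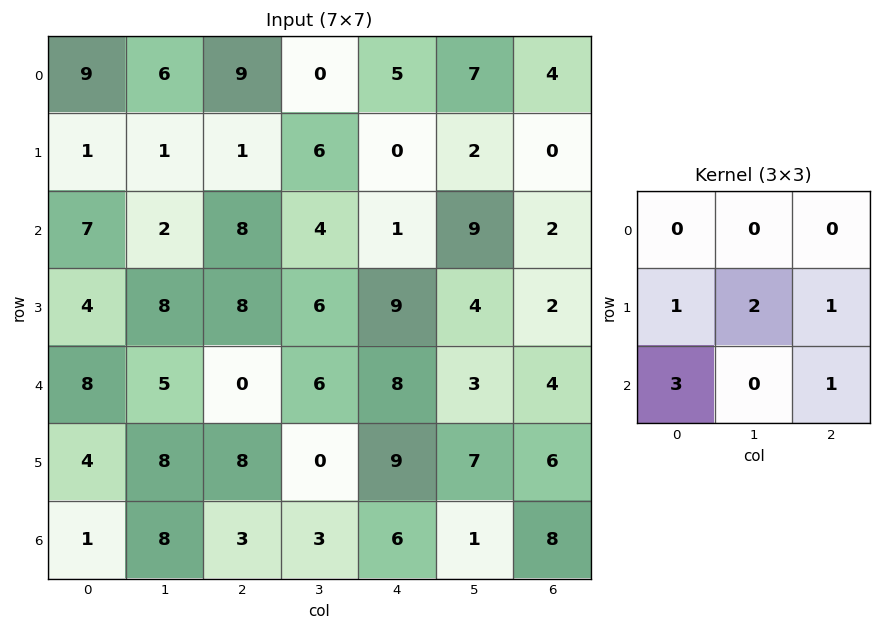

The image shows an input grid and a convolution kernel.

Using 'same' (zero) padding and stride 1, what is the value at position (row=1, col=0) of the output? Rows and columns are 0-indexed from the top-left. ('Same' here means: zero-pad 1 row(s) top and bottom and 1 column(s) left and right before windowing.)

5

The receptive field on the zero-padded input at this output position is [0 9 6 / 0 1 1 / 0 7 2]. Elementwise product with the kernel and sum: 0·1 + 1·2 + 1·1 + 0·3 + 2·1.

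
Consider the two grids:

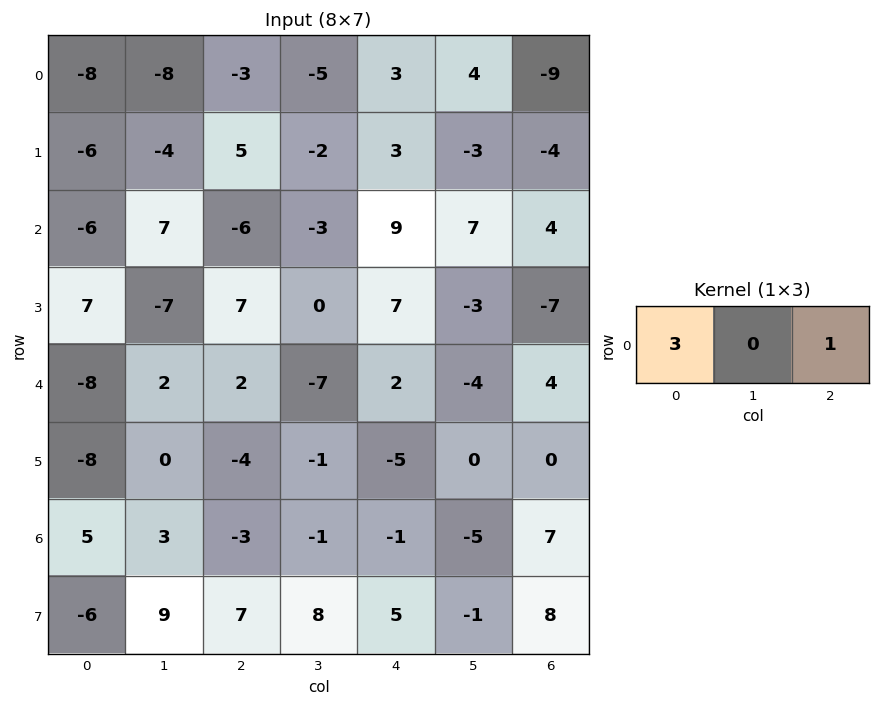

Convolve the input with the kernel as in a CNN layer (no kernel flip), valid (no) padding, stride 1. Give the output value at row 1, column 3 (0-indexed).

-9

The receptive field on the input at this output position is [-2 3 -3]. Elementwise product with the kernel and sum: -2·3 + -3·1.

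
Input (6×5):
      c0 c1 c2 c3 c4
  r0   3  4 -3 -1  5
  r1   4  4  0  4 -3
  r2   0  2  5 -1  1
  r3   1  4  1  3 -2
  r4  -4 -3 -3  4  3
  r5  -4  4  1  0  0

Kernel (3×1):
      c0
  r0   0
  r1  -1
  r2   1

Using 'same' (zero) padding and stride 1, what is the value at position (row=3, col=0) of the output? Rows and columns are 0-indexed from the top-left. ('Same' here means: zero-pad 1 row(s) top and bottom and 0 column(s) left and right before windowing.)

-5

The receptive field on the zero-padded input at this output position is [0 / 1 / -4]. Elementwise product with the kernel and sum: 1·-1 + -4·1.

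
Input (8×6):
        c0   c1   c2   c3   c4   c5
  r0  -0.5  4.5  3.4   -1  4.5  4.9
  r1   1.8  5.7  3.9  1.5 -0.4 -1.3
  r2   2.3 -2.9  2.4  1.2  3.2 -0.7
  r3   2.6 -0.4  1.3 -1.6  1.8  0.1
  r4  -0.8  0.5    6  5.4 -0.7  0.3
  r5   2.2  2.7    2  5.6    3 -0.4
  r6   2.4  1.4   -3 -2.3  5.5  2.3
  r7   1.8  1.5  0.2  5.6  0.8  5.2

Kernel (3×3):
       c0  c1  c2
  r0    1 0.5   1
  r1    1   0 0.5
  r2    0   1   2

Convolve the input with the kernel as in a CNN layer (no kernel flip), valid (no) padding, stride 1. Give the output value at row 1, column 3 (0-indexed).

2.85

The receptive field on the input at this output position is [1.5 -0.4 -1.3 / 1.2 3.2 -0.7 / -1.6 1.8 0.1]. Elementwise product with the kernel and sum: 1.5·1 + -0.4·0.5 + -1.3·1 + 1.2·1 + -0.7·0.5 + 1.8·1 + 0.1·2.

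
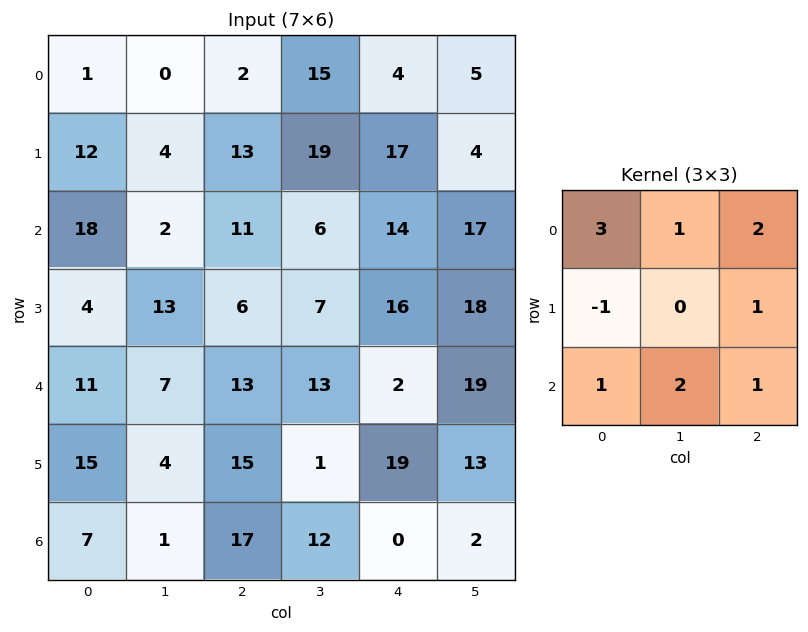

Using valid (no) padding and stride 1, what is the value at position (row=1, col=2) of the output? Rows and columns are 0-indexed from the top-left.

131

The receptive field on the input at this output position is [13 19 17 / 11 6 14 / 6 7 16]. Elementwise product with the kernel and sum: 13·3 + 19·1 + 17·2 + 11·-1 + 14·1 + 6·1 + 7·2 + 16·1.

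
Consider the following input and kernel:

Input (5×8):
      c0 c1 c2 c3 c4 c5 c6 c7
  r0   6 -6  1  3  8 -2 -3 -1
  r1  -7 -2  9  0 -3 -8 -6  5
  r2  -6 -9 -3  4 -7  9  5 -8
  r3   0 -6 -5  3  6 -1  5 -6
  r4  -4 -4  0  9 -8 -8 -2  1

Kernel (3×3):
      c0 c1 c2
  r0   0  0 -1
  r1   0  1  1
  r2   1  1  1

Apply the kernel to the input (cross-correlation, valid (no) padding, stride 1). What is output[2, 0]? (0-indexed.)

The receptive field on the input at this output position is [-6 -9 -3 / 0 -6 -5 / -4 -4 0]. Elementwise product with the kernel and sum: -3·-1 + -6·1 + -5·1 + -4·1 + -4·1 + 0·1.

-16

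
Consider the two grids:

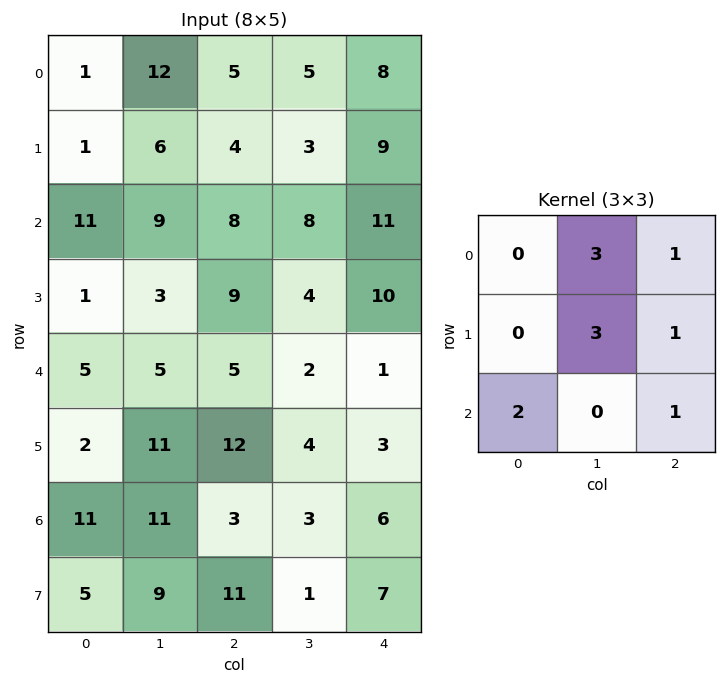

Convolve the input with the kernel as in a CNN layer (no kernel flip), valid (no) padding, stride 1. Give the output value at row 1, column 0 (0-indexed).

The receptive field on the input at this output position is [1 6 4 / 11 9 8 / 1 3 9]. Elementwise product with the kernel and sum: 6·3 + 4·1 + 9·3 + 8·1 + 1·2 + 9·1.

68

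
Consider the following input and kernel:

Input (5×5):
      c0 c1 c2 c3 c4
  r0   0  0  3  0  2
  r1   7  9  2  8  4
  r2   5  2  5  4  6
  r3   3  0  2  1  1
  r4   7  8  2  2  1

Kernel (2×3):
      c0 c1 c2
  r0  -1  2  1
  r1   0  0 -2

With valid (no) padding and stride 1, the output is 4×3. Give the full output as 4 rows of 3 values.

-1 -10 -9
3 -5 6
0 10 7
-5 1 -1

Output[0,0]: The receptive field on the input at this output position is [0 0 3 / 7 9 2]. Elementwise product with the kernel and sum: 0·-1 + 0·2 + 3·1 + 2·-2.
Output[0,1]: The receptive field on the input at this output position is [0 3 0 / 9 2 8]. Elementwise product with the kernel and sum: 0·-1 + 3·2 + 0·1 + 8·-2.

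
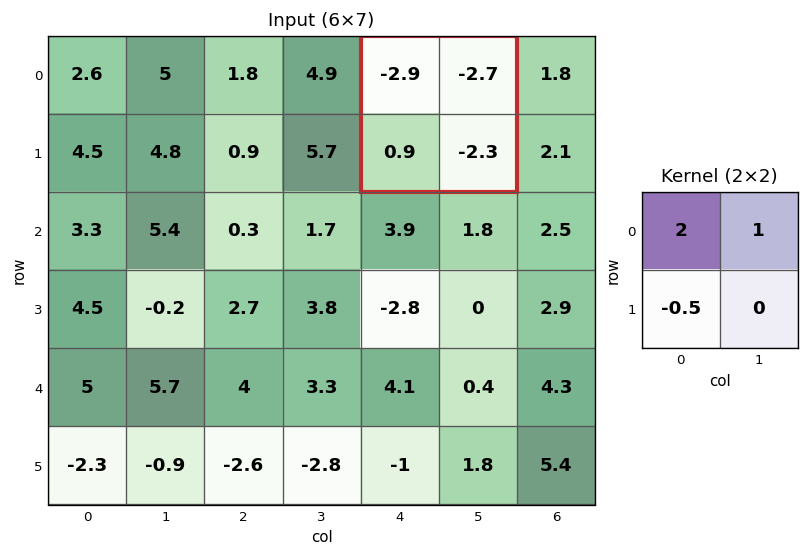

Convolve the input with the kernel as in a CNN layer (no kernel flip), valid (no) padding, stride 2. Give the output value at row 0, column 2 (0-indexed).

The receptive field on the input at this output position is [-2.9 -2.7 / 0.9 -2.3]. Elementwise product with the kernel and sum: -2.9·2 + -2.7·1 + 0.9·-0.5.

-8.95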